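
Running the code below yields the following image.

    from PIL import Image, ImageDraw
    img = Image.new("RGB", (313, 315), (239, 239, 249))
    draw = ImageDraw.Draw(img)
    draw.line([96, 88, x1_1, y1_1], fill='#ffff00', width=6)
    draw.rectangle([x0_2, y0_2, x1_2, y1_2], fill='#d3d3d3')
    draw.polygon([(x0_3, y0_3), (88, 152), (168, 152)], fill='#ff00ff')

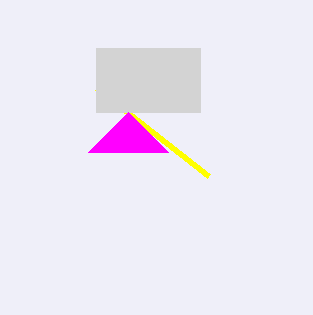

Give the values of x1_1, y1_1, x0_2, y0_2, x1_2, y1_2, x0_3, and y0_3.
x1_1 = 208, y1_1 = 176, x0_2 = 96, y0_2 = 48, x1_2 = 200, y1_2 = 112, x0_3 = 128, y0_3 = 112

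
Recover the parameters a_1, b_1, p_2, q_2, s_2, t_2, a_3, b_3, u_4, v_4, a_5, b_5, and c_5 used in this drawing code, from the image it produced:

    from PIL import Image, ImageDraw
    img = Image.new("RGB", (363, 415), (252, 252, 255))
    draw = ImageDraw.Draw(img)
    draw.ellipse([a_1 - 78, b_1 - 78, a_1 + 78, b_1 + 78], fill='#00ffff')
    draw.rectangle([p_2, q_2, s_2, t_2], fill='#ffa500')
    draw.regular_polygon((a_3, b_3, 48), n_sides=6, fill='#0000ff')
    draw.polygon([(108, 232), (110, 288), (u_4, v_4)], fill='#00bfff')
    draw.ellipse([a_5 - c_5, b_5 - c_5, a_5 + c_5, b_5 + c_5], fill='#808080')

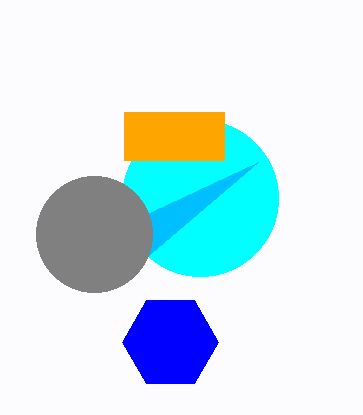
a_1 = 200, b_1 = 198, p_2 = 124, q_2 = 112, s_2 = 224, t_2 = 160, a_3 = 170, b_3 = 342, u_4 = 258, v_4 = 162, a_5 = 94, b_5 = 234, c_5 = 58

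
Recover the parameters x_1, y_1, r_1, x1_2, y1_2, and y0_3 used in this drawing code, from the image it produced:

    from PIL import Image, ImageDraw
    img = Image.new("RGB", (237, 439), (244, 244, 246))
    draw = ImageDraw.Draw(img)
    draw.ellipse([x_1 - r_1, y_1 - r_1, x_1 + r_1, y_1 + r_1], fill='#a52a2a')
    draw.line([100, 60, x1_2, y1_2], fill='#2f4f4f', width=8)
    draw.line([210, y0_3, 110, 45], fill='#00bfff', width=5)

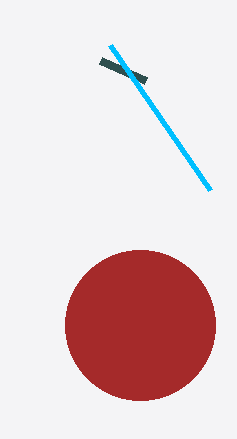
x_1 = 140; y_1 = 325; r_1 = 75; x1_2 = 145; y1_2 = 80; y0_3 = 190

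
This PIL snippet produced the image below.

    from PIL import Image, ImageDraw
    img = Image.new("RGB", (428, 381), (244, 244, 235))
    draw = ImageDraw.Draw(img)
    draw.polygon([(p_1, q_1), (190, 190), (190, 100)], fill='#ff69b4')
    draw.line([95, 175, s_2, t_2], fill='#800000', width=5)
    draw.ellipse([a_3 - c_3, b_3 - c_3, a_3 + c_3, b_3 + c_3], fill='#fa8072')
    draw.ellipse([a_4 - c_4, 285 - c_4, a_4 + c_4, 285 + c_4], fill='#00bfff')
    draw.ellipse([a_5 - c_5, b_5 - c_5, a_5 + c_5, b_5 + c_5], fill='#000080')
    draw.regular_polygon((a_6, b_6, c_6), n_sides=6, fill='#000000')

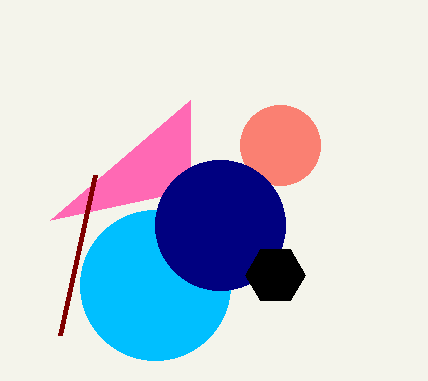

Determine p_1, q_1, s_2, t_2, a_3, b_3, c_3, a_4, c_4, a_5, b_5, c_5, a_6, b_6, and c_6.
p_1 = 50, q_1 = 220, s_2 = 60, t_2 = 335, a_3 = 280, b_3 = 145, c_3 = 40, a_4 = 155, c_4 = 75, a_5 = 220, b_5 = 225, c_5 = 65, a_6 = 275, b_6 = 275, c_6 = 30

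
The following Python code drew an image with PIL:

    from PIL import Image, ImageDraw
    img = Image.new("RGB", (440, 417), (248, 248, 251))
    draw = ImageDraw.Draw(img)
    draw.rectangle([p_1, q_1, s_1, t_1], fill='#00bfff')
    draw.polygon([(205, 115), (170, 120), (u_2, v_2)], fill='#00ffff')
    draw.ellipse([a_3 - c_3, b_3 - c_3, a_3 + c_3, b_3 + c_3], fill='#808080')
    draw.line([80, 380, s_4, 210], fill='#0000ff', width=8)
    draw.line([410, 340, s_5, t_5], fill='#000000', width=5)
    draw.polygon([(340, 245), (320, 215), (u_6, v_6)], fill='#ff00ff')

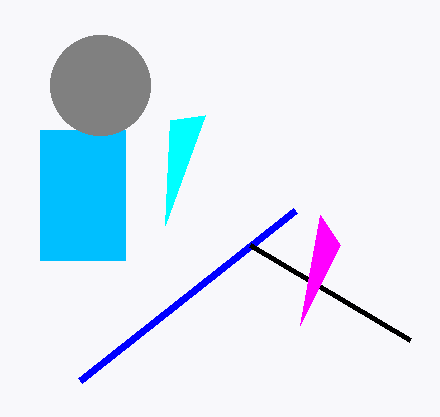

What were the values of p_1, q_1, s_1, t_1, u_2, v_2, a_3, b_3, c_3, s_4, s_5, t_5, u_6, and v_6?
p_1 = 40, q_1 = 130, s_1 = 125, t_1 = 260, u_2 = 165, v_2 = 225, a_3 = 100, b_3 = 85, c_3 = 50, s_4 = 295, s_5 = 250, t_5 = 245, u_6 = 300, v_6 = 325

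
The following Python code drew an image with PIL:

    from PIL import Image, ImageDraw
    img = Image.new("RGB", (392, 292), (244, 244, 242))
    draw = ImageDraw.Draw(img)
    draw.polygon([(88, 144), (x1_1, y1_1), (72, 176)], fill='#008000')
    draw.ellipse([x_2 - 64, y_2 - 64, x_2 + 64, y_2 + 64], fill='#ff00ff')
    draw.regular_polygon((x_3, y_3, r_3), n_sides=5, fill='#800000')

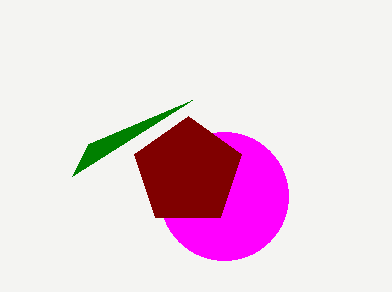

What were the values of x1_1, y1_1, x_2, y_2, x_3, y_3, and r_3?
x1_1 = 192
y1_1 = 100
x_2 = 224
y_2 = 196
x_3 = 188
y_3 = 172
r_3 = 56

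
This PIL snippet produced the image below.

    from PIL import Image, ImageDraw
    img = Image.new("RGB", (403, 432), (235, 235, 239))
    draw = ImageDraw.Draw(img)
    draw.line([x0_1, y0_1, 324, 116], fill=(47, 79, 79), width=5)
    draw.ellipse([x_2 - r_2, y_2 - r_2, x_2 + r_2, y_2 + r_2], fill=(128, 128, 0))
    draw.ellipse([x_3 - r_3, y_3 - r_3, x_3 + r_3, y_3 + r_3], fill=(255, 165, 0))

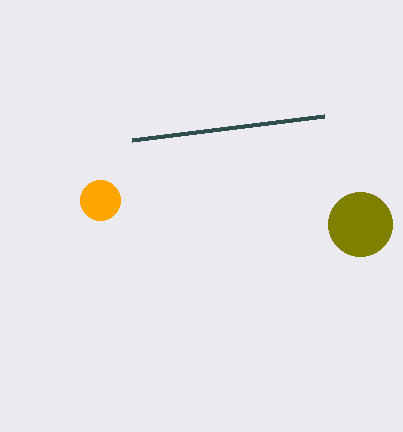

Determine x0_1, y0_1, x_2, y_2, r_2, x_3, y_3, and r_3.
x0_1 = 132; y0_1 = 140; x_2 = 360; y_2 = 224; r_2 = 32; x_3 = 100; y_3 = 200; r_3 = 20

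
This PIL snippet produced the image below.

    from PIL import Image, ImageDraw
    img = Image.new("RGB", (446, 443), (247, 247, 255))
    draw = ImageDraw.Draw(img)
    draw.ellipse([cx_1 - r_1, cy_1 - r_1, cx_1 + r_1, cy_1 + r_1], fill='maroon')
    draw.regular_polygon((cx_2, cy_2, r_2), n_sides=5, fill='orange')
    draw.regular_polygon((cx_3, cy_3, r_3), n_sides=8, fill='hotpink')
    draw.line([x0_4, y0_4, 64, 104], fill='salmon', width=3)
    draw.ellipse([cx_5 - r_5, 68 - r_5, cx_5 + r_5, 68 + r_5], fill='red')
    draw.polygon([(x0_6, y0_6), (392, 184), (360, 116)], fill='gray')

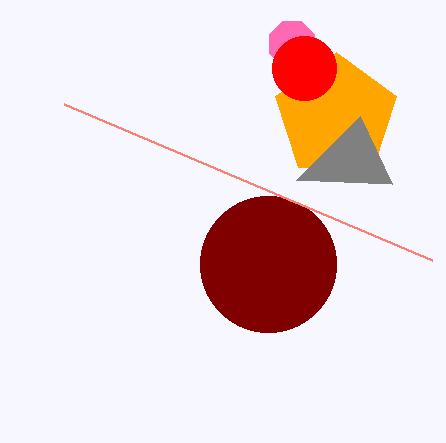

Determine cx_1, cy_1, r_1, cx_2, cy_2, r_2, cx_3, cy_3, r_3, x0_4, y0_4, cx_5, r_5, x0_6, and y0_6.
cx_1 = 268; cy_1 = 264; r_1 = 68; cx_2 = 336; cy_2 = 116; r_2 = 64; cx_3 = 292; cy_3 = 44; r_3 = 24; x0_4 = 432; y0_4 = 260; cx_5 = 304; r_5 = 32; x0_6 = 296; y0_6 = 180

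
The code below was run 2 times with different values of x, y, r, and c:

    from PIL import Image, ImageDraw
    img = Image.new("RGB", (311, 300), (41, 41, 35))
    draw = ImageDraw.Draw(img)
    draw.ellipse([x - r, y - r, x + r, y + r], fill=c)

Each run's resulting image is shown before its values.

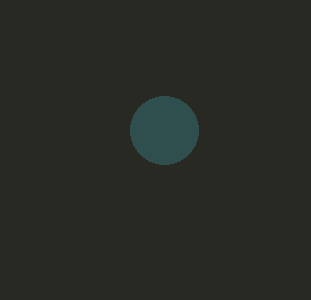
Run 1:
x = 164, y = 130, r = 34, c = 'darkslategray'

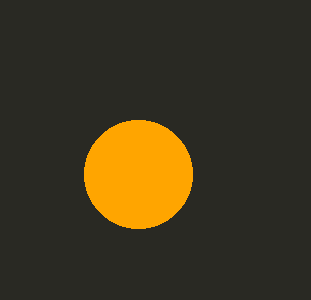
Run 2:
x = 138; y = 174; r = 54; c = 'orange'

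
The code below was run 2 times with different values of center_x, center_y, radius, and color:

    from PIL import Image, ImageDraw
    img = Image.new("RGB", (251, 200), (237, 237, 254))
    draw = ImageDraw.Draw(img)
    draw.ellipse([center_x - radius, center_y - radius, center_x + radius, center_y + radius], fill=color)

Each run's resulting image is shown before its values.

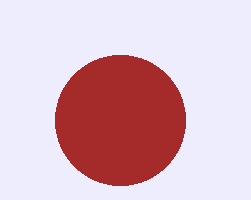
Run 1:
center_x = 120, center_y = 120, radius = 65, color = 'brown'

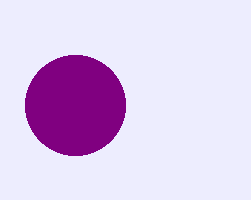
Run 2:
center_x = 75, center_y = 105, radius = 50, color = 'purple'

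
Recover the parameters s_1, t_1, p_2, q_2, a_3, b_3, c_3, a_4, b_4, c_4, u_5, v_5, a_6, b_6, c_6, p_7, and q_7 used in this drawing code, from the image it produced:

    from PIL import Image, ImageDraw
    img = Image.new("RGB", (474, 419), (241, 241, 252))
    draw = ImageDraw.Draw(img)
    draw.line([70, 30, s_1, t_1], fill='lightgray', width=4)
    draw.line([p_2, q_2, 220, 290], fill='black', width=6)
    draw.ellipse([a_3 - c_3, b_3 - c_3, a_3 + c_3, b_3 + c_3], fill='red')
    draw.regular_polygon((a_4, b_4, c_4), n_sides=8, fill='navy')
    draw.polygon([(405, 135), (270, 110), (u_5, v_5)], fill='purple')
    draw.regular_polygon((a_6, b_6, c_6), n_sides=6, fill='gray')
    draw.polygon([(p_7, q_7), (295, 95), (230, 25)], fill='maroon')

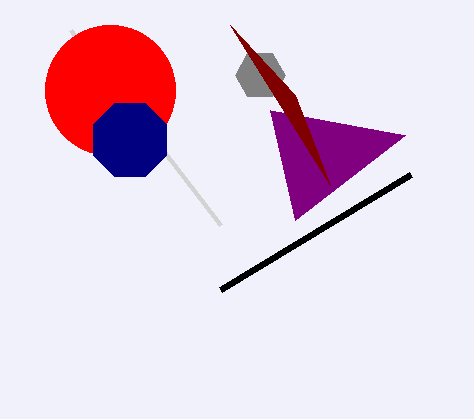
s_1 = 220, t_1 = 225, p_2 = 410, q_2 = 175, a_3 = 110, b_3 = 90, c_3 = 65, a_4 = 130, b_4 = 140, c_4 = 40, u_5 = 295, v_5 = 220, a_6 = 260, b_6 = 75, c_6 = 25, p_7 = 330, q_7 = 185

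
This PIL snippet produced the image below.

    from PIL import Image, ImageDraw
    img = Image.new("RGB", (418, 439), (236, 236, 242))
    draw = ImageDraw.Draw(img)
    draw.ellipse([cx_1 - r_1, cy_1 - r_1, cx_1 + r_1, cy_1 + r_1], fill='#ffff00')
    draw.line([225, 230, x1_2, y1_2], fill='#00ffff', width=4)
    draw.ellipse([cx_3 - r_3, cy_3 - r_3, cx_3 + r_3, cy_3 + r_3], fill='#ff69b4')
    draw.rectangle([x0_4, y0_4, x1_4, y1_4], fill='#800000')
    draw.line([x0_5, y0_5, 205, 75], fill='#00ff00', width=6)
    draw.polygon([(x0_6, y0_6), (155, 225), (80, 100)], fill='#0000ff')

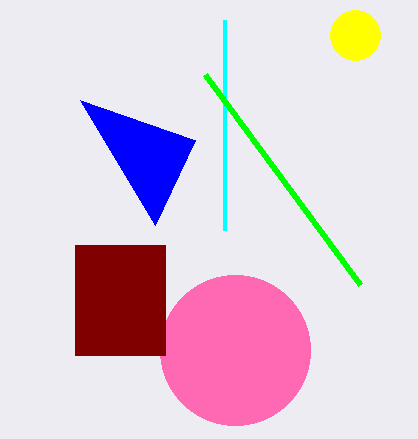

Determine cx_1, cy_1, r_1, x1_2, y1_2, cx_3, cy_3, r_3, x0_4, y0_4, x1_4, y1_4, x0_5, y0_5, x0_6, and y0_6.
cx_1 = 355; cy_1 = 35; r_1 = 25; x1_2 = 225; y1_2 = 20; cx_3 = 235; cy_3 = 350; r_3 = 75; x0_4 = 75; y0_4 = 245; x1_4 = 165; y1_4 = 355; x0_5 = 360; y0_5 = 285; x0_6 = 195; y0_6 = 140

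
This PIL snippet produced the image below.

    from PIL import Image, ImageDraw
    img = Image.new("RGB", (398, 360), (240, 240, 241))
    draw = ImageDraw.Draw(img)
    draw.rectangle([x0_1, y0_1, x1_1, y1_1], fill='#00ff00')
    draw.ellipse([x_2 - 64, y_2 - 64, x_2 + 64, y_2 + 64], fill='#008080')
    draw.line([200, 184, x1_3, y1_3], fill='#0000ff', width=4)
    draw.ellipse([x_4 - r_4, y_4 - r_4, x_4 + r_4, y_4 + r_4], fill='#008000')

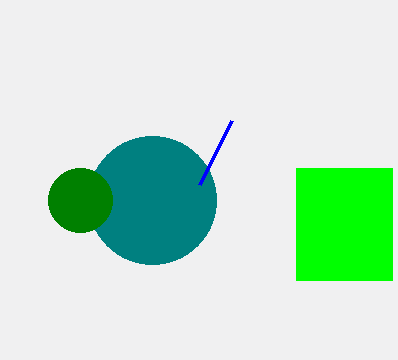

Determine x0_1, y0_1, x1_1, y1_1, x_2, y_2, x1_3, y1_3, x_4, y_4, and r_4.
x0_1 = 296; y0_1 = 168; x1_1 = 392; y1_1 = 280; x_2 = 152; y_2 = 200; x1_3 = 232; y1_3 = 120; x_4 = 80; y_4 = 200; r_4 = 32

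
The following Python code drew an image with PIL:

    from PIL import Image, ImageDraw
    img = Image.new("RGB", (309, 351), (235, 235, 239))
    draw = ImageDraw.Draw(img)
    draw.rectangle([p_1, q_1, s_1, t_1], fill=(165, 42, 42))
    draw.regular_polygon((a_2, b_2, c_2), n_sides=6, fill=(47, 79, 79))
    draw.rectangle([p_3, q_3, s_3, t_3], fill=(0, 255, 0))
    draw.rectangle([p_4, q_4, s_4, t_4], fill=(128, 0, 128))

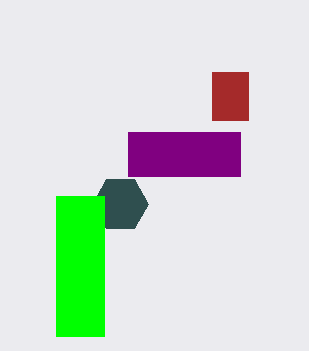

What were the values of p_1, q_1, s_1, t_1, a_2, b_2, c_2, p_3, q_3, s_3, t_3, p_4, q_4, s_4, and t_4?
p_1 = 212
q_1 = 72
s_1 = 248
t_1 = 120
a_2 = 120
b_2 = 204
c_2 = 28
p_3 = 56
q_3 = 196
s_3 = 104
t_3 = 336
p_4 = 128
q_4 = 132
s_4 = 240
t_4 = 176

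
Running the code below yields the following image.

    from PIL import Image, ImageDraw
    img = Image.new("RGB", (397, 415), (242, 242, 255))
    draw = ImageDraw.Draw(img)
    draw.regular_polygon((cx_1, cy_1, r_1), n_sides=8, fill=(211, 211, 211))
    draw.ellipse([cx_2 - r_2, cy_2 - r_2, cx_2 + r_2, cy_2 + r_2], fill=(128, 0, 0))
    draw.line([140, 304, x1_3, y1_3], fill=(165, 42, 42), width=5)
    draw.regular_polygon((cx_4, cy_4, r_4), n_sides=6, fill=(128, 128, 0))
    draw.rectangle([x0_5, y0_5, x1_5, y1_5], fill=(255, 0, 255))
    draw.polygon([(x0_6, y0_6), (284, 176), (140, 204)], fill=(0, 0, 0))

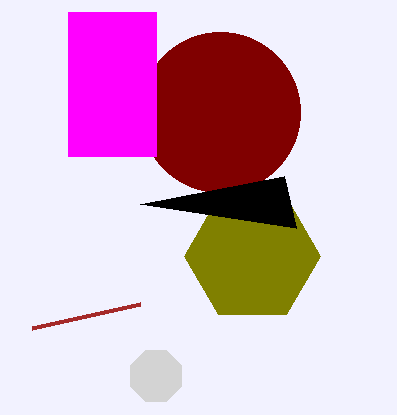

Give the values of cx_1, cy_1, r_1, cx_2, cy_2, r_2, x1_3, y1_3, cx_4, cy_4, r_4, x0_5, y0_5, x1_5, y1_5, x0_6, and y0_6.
cx_1 = 156, cy_1 = 376, r_1 = 28, cx_2 = 220, cy_2 = 112, r_2 = 80, x1_3 = 32, y1_3 = 328, cx_4 = 252, cy_4 = 256, r_4 = 68, x0_5 = 68, y0_5 = 12, x1_5 = 156, y1_5 = 156, x0_6 = 296, y0_6 = 228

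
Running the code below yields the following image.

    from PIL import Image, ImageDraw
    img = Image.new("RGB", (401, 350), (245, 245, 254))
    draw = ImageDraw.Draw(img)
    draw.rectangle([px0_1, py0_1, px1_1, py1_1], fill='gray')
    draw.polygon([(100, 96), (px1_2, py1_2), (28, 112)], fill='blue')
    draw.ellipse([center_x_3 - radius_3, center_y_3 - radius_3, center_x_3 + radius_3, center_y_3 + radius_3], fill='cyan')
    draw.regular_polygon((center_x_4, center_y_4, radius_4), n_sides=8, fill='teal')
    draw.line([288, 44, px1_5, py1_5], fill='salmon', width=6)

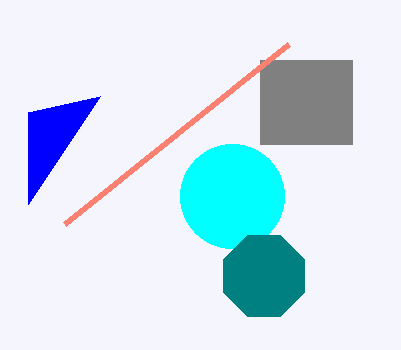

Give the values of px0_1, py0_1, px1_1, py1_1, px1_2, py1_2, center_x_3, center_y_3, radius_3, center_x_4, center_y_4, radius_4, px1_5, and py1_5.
px0_1 = 260; py0_1 = 60; px1_1 = 352; py1_1 = 144; px1_2 = 28; py1_2 = 204; center_x_3 = 232; center_y_3 = 196; radius_3 = 52; center_x_4 = 264; center_y_4 = 276; radius_4 = 44; px1_5 = 64; py1_5 = 224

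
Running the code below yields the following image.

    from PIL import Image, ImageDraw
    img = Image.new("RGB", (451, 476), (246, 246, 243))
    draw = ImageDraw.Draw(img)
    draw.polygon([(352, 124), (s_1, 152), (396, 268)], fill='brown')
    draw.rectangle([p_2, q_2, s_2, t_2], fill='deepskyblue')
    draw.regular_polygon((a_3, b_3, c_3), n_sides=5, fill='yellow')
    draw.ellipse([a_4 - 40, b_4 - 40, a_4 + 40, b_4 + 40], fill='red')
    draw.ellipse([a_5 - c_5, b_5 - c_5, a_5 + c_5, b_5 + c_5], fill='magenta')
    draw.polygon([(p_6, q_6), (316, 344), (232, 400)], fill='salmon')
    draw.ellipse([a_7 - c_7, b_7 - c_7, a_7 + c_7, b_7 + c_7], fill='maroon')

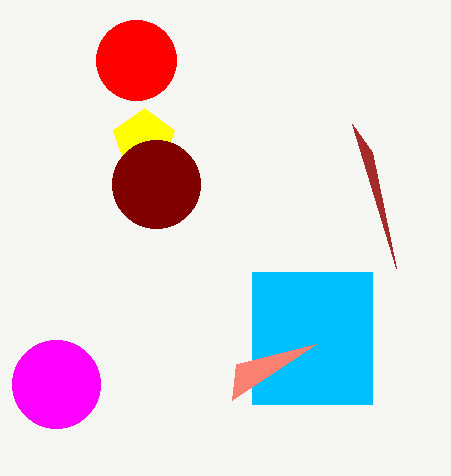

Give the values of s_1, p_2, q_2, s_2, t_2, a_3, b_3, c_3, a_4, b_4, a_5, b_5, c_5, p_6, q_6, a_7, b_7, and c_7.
s_1 = 372, p_2 = 252, q_2 = 272, s_2 = 372, t_2 = 404, a_3 = 144, b_3 = 140, c_3 = 32, a_4 = 136, b_4 = 60, a_5 = 56, b_5 = 384, c_5 = 44, p_6 = 236, q_6 = 364, a_7 = 156, b_7 = 184, c_7 = 44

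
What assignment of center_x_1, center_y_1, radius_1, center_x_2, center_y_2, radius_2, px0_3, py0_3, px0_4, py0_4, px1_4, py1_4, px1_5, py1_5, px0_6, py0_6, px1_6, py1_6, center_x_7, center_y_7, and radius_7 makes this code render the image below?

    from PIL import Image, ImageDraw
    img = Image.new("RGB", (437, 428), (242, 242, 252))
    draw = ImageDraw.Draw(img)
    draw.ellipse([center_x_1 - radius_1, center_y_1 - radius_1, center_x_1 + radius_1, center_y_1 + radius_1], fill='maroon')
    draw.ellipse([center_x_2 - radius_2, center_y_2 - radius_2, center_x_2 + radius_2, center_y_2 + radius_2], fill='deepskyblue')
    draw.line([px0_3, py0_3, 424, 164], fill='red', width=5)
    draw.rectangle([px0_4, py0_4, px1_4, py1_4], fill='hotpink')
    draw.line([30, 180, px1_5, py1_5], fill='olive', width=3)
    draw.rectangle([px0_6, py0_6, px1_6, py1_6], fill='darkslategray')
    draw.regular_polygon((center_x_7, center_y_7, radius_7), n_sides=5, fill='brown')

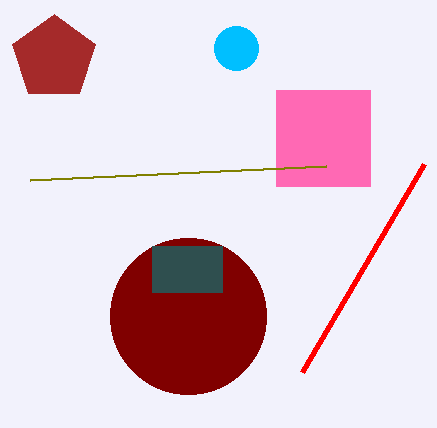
center_x_1 = 188, center_y_1 = 316, radius_1 = 78, center_x_2 = 236, center_y_2 = 48, radius_2 = 22, px0_3 = 302, py0_3 = 372, px0_4 = 276, py0_4 = 90, px1_4 = 370, py1_4 = 186, px1_5 = 326, py1_5 = 166, px0_6 = 152, py0_6 = 246, px1_6 = 222, py1_6 = 292, center_x_7 = 54, center_y_7 = 58, radius_7 = 44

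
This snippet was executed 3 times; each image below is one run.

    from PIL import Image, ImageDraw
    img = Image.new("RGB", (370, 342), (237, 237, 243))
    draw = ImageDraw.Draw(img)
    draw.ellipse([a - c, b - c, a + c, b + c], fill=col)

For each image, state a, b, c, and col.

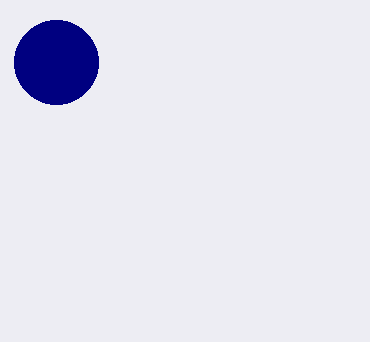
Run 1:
a = 56
b = 62
c = 42
col = 'navy'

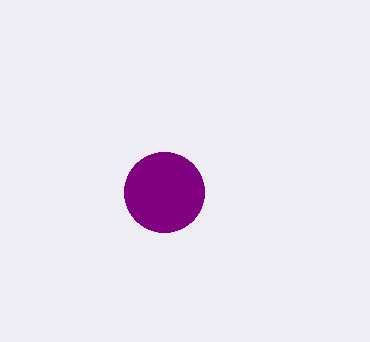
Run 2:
a = 164
b = 192
c = 40
col = 'purple'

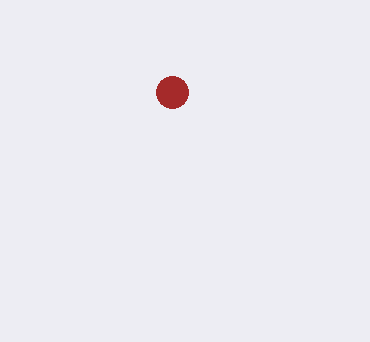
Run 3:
a = 172, b = 92, c = 16, col = 'brown'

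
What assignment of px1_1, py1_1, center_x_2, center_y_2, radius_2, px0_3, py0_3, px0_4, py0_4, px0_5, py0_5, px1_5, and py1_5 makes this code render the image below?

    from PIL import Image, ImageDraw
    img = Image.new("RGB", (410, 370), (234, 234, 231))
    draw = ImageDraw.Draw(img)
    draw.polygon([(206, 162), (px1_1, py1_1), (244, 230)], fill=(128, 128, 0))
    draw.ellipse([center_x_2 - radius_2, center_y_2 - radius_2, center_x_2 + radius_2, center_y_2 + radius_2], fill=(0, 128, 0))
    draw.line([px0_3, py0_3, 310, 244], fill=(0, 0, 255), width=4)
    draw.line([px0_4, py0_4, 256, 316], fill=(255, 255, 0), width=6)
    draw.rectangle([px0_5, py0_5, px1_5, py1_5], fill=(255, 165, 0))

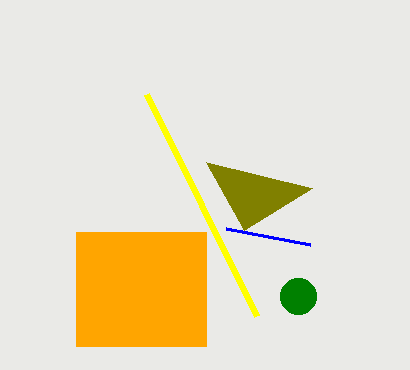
px1_1 = 312, py1_1 = 188, center_x_2 = 298, center_y_2 = 296, radius_2 = 18, px0_3 = 226, py0_3 = 228, px0_4 = 146, py0_4 = 94, px0_5 = 76, py0_5 = 232, px1_5 = 206, py1_5 = 346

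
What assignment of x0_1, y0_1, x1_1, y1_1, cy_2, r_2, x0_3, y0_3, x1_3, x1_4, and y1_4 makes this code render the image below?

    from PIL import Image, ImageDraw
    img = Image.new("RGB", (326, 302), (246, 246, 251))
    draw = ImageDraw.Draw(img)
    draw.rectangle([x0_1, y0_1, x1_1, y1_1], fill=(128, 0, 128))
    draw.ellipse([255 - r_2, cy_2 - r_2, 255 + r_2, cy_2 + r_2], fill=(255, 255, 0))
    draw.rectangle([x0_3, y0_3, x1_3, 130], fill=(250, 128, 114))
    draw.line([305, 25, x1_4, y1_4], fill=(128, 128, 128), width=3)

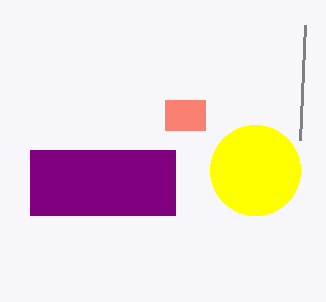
x0_1 = 30, y0_1 = 150, x1_1 = 175, y1_1 = 215, cy_2 = 170, r_2 = 45, x0_3 = 165, y0_3 = 100, x1_3 = 205, x1_4 = 300, y1_4 = 140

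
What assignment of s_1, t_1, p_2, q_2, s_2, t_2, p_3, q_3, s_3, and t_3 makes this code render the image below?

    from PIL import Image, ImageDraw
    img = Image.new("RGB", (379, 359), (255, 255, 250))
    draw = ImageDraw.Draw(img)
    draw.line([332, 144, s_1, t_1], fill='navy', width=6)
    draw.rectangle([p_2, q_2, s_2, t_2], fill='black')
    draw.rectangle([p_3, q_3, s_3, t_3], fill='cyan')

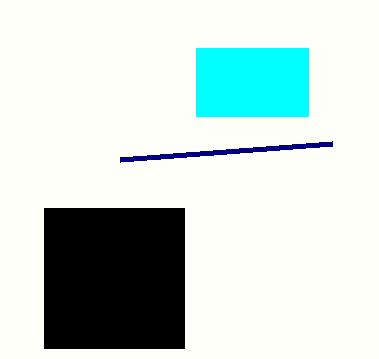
s_1 = 120; t_1 = 160; p_2 = 44; q_2 = 208; s_2 = 184; t_2 = 348; p_3 = 196; q_3 = 48; s_3 = 308; t_3 = 116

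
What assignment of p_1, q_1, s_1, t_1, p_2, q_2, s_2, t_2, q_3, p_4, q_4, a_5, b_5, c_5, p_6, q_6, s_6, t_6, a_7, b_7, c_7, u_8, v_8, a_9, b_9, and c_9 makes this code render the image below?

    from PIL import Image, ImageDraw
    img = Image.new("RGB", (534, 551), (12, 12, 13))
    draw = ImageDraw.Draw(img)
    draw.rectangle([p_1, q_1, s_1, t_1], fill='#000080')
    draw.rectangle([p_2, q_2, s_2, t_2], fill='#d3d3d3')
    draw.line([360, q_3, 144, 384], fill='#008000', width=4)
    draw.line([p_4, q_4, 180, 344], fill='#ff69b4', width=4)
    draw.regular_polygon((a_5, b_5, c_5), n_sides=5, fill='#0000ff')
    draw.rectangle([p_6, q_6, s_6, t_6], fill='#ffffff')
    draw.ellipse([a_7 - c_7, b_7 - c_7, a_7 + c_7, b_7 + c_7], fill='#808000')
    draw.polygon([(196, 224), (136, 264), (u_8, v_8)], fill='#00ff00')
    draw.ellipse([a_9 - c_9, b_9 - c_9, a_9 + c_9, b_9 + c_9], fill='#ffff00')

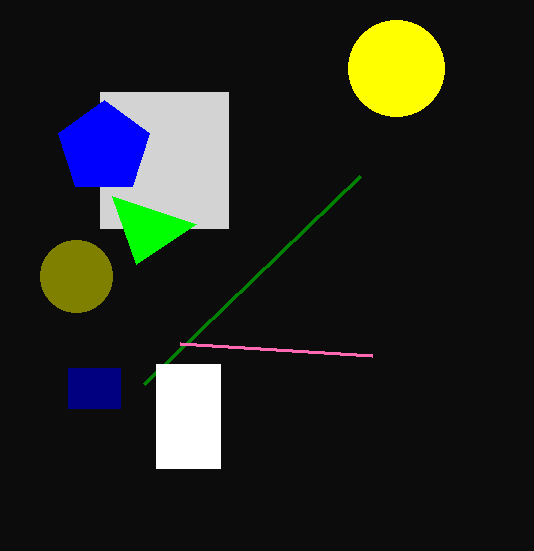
p_1 = 68, q_1 = 368, s_1 = 120, t_1 = 408, p_2 = 100, q_2 = 92, s_2 = 228, t_2 = 228, q_3 = 176, p_4 = 372, q_4 = 356, a_5 = 104, b_5 = 148, c_5 = 48, p_6 = 156, q_6 = 364, s_6 = 220, t_6 = 468, a_7 = 76, b_7 = 276, c_7 = 36, u_8 = 112, v_8 = 196, a_9 = 396, b_9 = 68, c_9 = 48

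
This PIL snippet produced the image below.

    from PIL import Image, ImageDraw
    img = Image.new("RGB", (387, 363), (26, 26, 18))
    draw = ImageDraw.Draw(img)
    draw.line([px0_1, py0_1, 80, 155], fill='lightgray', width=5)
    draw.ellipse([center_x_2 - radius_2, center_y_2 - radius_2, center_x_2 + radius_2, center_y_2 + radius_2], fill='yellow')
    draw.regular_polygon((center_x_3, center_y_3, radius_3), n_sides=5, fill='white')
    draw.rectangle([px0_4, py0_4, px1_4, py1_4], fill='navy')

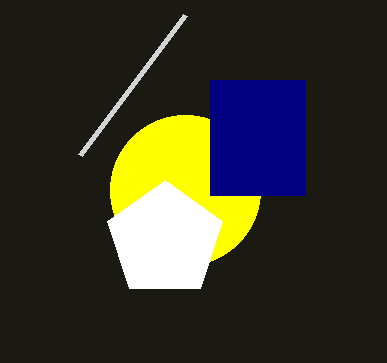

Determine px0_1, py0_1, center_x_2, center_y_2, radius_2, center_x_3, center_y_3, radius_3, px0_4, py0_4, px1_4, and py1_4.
px0_1 = 185; py0_1 = 15; center_x_2 = 185; center_y_2 = 190; radius_2 = 75; center_x_3 = 165; center_y_3 = 240; radius_3 = 60; px0_4 = 210; py0_4 = 80; px1_4 = 305; py1_4 = 195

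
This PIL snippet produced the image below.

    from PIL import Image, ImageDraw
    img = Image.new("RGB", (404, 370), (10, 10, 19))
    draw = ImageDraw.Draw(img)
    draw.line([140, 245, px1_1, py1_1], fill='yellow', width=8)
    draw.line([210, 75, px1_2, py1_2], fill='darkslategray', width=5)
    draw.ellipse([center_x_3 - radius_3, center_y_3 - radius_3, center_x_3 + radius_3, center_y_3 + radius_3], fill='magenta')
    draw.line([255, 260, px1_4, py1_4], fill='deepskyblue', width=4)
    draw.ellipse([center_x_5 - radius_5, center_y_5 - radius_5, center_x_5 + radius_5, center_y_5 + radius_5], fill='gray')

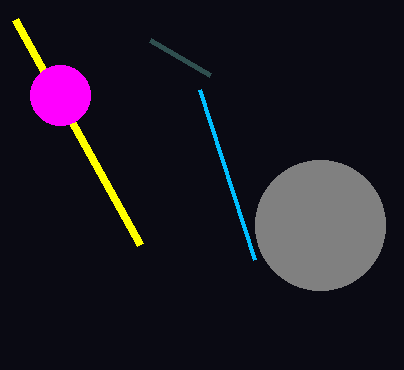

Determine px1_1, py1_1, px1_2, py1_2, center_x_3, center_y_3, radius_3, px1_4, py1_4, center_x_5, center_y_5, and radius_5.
px1_1 = 15, py1_1 = 20, px1_2 = 150, py1_2 = 40, center_x_3 = 60, center_y_3 = 95, radius_3 = 30, px1_4 = 200, py1_4 = 90, center_x_5 = 320, center_y_5 = 225, radius_5 = 65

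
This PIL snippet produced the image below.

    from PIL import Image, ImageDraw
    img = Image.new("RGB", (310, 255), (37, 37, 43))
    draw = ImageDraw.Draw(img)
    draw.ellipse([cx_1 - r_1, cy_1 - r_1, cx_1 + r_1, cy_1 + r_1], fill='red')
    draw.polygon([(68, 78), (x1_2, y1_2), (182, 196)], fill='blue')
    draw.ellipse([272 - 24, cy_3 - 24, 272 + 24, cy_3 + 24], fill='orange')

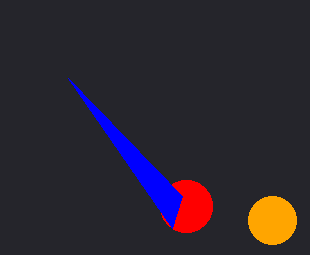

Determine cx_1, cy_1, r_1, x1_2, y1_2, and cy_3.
cx_1 = 186, cy_1 = 206, r_1 = 26, x1_2 = 172, y1_2 = 228, cy_3 = 220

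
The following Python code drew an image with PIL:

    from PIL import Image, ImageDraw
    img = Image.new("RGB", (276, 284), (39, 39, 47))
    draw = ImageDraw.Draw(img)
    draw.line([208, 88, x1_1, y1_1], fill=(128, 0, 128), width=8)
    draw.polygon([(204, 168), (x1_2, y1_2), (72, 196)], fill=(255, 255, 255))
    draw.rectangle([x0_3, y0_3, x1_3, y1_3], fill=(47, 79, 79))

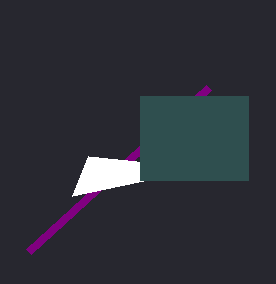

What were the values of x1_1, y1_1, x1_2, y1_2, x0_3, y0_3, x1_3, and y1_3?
x1_1 = 28; y1_1 = 252; x1_2 = 88; y1_2 = 156; x0_3 = 140; y0_3 = 96; x1_3 = 248; y1_3 = 180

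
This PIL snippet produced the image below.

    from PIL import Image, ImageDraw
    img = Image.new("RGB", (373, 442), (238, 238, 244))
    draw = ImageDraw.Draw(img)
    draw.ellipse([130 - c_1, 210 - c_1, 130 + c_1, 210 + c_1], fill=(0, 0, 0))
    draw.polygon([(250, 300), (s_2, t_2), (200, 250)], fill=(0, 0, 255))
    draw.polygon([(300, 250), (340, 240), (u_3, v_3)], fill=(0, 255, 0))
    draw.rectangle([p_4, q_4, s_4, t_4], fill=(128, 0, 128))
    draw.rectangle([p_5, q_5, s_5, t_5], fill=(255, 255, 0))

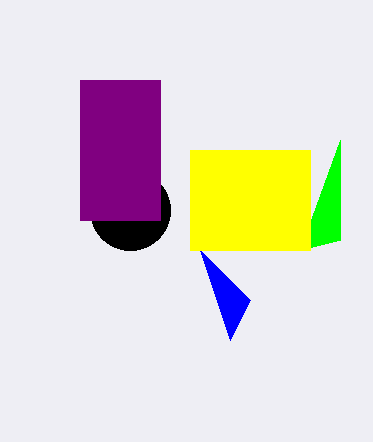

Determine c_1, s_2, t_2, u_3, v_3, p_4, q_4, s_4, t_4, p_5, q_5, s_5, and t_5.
c_1 = 40; s_2 = 230; t_2 = 340; u_3 = 340; v_3 = 140; p_4 = 80; q_4 = 80; s_4 = 160; t_4 = 220; p_5 = 190; q_5 = 150; s_5 = 310; t_5 = 250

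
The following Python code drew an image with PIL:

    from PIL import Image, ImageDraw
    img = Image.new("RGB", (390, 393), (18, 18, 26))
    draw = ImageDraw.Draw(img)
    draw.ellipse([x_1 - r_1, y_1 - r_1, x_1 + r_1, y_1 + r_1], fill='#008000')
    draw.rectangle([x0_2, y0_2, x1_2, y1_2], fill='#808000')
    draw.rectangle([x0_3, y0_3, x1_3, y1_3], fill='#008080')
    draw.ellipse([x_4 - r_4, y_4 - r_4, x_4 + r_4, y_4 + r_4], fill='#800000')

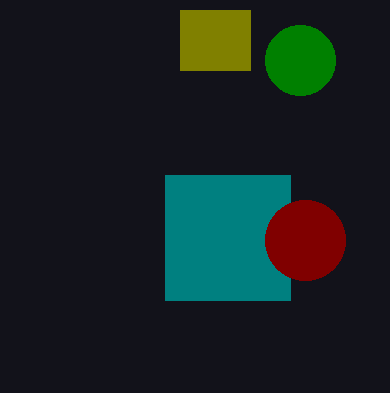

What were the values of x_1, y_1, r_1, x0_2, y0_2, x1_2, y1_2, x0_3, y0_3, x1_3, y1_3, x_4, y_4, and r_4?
x_1 = 300, y_1 = 60, r_1 = 35, x0_2 = 180, y0_2 = 10, x1_2 = 250, y1_2 = 70, x0_3 = 165, y0_3 = 175, x1_3 = 290, y1_3 = 300, x_4 = 305, y_4 = 240, r_4 = 40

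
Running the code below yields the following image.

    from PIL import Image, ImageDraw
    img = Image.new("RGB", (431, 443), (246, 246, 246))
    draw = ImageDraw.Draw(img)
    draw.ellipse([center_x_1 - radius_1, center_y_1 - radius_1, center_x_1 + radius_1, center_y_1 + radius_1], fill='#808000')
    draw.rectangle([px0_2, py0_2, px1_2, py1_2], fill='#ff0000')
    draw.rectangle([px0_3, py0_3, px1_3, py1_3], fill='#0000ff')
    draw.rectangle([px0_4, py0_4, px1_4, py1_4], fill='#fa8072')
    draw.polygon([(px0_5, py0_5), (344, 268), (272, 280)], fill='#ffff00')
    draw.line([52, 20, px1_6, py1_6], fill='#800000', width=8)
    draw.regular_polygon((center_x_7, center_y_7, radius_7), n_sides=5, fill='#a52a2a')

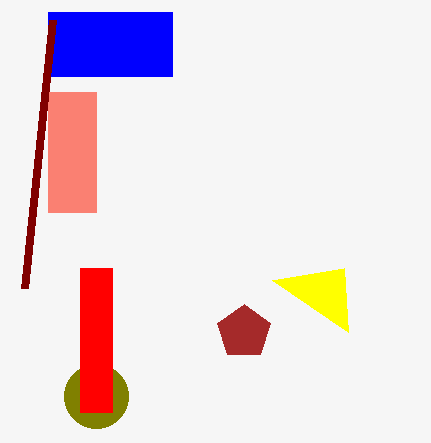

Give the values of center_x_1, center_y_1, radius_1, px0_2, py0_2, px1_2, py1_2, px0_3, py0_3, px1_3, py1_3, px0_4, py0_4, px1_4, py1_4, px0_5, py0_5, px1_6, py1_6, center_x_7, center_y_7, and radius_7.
center_x_1 = 96; center_y_1 = 396; radius_1 = 32; px0_2 = 80; py0_2 = 268; px1_2 = 112; py1_2 = 412; px0_3 = 48; py0_3 = 12; px1_3 = 172; py1_3 = 76; px0_4 = 48; py0_4 = 92; px1_4 = 96; py1_4 = 212; px0_5 = 348; py0_5 = 332; px1_6 = 24; py1_6 = 288; center_x_7 = 244; center_y_7 = 332; radius_7 = 28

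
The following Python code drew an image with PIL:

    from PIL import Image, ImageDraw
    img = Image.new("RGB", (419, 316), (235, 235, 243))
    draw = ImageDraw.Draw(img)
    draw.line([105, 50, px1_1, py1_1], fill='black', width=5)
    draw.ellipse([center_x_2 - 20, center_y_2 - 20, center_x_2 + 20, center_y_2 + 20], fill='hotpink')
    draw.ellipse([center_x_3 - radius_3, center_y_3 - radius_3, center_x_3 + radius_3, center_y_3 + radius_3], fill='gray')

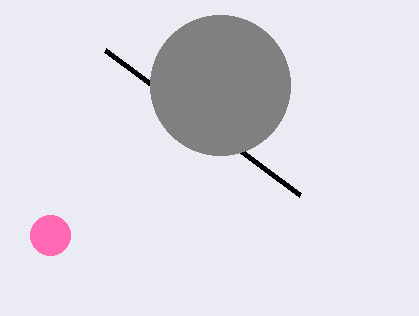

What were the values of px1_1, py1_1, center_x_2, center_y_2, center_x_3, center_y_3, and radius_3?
px1_1 = 300, py1_1 = 195, center_x_2 = 50, center_y_2 = 235, center_x_3 = 220, center_y_3 = 85, radius_3 = 70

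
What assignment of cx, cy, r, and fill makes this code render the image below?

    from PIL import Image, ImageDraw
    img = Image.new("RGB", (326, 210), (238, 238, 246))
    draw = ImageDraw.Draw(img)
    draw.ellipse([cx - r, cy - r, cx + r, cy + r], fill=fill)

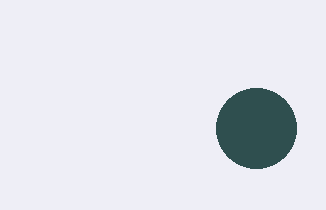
cx = 256; cy = 128; r = 40; fill = 'darkslategray'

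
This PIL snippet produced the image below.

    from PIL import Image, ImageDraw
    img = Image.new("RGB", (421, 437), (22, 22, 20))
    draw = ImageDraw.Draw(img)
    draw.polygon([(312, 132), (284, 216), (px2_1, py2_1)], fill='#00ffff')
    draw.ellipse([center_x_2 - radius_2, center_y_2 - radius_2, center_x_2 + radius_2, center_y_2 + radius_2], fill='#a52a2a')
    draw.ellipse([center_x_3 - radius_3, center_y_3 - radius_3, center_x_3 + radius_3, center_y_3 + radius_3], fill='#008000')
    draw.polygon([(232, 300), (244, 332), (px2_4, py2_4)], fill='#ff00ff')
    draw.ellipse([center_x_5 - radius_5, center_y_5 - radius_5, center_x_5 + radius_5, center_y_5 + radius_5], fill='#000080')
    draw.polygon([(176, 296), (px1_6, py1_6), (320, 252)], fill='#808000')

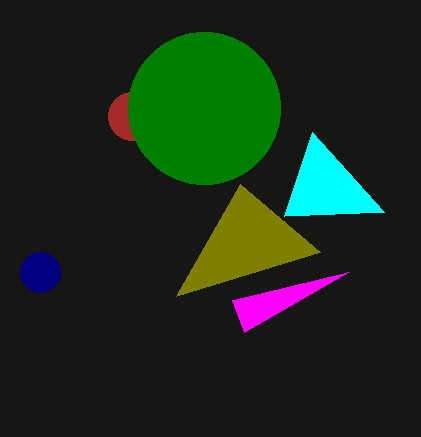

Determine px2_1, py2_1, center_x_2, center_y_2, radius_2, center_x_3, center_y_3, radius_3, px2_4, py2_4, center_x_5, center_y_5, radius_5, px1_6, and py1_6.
px2_1 = 384; py2_1 = 212; center_x_2 = 132; center_y_2 = 116; radius_2 = 24; center_x_3 = 204; center_y_3 = 108; radius_3 = 76; px2_4 = 348; py2_4 = 272; center_x_5 = 40; center_y_5 = 272; radius_5 = 20; px1_6 = 240; py1_6 = 184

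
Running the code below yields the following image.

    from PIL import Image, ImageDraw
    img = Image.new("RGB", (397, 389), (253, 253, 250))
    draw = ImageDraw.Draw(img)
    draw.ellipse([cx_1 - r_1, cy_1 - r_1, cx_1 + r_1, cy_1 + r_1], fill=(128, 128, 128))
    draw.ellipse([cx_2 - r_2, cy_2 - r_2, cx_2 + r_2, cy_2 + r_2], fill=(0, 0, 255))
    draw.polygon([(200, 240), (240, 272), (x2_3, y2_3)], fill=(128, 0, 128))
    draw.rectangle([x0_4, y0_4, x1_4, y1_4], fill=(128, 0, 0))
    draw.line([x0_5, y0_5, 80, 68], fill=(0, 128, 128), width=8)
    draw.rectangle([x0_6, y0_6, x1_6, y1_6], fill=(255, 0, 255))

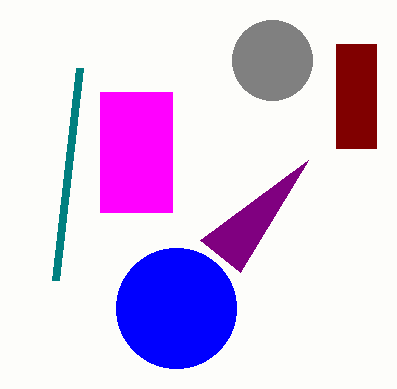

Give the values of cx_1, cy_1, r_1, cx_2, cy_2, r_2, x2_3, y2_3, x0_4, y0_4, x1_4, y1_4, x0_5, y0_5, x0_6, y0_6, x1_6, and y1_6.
cx_1 = 272; cy_1 = 60; r_1 = 40; cx_2 = 176; cy_2 = 308; r_2 = 60; x2_3 = 308; y2_3 = 160; x0_4 = 336; y0_4 = 44; x1_4 = 376; y1_4 = 148; x0_5 = 56; y0_5 = 280; x0_6 = 100; y0_6 = 92; x1_6 = 172; y1_6 = 212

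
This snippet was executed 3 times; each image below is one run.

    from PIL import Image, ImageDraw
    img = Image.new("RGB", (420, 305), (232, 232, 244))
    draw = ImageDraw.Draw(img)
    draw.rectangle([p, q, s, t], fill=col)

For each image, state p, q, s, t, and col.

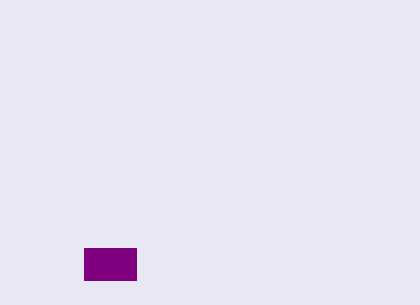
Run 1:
p = 84; q = 248; s = 136; t = 280; col = 'purple'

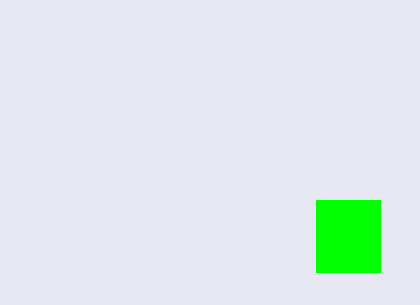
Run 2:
p = 316
q = 200
s = 380
t = 272
col = 'lime'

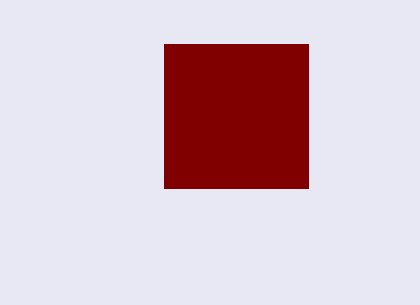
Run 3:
p = 164
q = 44
s = 308
t = 188
col = 'maroon'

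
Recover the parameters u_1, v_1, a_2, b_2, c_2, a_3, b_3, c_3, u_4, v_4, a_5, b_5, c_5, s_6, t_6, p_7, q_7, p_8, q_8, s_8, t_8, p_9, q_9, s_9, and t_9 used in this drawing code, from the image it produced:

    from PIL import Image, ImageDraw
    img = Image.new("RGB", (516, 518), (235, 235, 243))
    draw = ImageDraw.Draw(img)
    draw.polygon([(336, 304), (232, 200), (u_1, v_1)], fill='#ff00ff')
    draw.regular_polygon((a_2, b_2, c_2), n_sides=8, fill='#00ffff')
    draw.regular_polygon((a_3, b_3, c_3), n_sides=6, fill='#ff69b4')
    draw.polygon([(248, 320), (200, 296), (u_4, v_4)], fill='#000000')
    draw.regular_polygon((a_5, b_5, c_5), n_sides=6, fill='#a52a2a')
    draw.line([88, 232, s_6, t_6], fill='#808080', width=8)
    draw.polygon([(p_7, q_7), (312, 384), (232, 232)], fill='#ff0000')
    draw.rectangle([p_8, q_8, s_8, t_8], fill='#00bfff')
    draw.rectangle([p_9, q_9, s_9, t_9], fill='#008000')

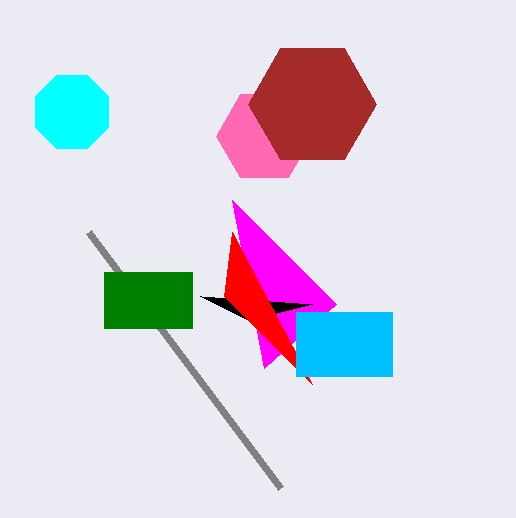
u_1 = 264, v_1 = 368, a_2 = 72, b_2 = 112, c_2 = 40, a_3 = 264, b_3 = 136, c_3 = 48, u_4 = 312, v_4 = 304, a_5 = 312, b_5 = 104, c_5 = 64, s_6 = 280, t_6 = 488, p_7 = 224, q_7 = 296, p_8 = 296, q_8 = 312, s_8 = 392, t_8 = 376, p_9 = 104, q_9 = 272, s_9 = 192, t_9 = 328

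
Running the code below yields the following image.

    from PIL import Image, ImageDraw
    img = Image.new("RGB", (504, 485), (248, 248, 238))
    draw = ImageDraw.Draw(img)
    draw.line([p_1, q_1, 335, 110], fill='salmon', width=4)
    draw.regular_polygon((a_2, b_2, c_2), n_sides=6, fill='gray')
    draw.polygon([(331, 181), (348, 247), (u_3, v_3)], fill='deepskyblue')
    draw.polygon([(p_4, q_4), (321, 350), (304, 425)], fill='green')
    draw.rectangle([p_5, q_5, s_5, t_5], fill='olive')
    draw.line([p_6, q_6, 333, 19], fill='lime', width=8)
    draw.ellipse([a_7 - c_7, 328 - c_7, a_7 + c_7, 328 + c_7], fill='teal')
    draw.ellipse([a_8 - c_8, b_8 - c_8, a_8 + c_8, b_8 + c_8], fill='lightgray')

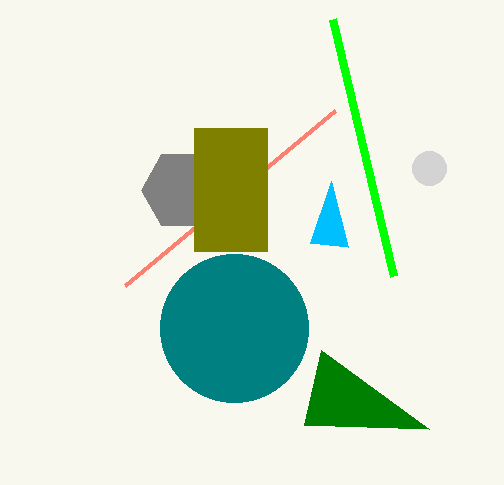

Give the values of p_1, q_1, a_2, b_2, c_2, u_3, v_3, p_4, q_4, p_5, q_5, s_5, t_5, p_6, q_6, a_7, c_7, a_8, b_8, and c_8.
p_1 = 125; q_1 = 285; a_2 = 182; b_2 = 190; c_2 = 41; u_3 = 310; v_3 = 243; p_4 = 429; q_4 = 429; p_5 = 194; q_5 = 128; s_5 = 267; t_5 = 251; p_6 = 394; q_6 = 276; a_7 = 234; c_7 = 74; a_8 = 429; b_8 = 168; c_8 = 17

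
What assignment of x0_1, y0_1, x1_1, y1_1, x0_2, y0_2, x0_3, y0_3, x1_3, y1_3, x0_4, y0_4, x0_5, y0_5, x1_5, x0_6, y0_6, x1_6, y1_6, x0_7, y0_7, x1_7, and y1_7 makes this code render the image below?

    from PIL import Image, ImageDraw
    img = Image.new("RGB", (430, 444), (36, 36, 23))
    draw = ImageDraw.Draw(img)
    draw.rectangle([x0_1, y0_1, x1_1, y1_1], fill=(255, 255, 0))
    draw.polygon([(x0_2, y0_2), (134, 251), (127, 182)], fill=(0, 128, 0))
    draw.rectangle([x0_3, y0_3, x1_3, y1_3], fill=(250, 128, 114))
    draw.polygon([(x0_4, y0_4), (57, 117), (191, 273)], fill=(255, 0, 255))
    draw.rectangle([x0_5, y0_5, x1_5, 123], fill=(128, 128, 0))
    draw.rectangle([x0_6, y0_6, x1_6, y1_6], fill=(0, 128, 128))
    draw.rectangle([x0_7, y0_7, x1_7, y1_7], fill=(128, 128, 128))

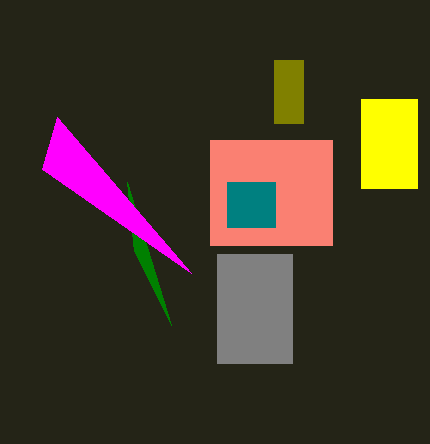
x0_1 = 361
y0_1 = 99
x1_1 = 417
y1_1 = 188
x0_2 = 171
y0_2 = 325
x0_3 = 210
y0_3 = 140
x1_3 = 332
y1_3 = 245
x0_4 = 42
y0_4 = 169
x0_5 = 274
y0_5 = 60
x1_5 = 303
x0_6 = 227
y0_6 = 182
x1_6 = 275
y1_6 = 227
x0_7 = 217
y0_7 = 254
x1_7 = 292
y1_7 = 363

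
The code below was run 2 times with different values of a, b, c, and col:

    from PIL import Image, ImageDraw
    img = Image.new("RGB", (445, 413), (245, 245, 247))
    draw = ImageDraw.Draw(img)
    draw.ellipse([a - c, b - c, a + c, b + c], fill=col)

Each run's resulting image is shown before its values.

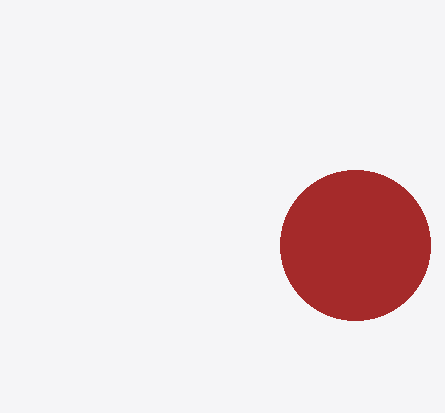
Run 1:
a = 355, b = 245, c = 75, col = 'brown'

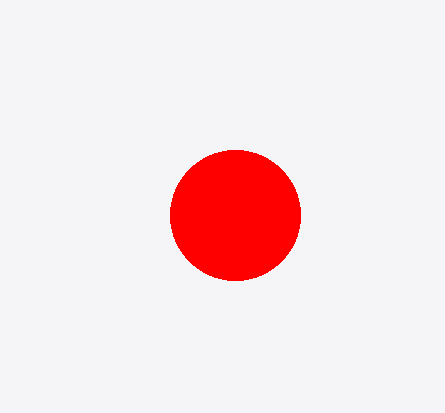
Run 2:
a = 235; b = 215; c = 65; col = 'red'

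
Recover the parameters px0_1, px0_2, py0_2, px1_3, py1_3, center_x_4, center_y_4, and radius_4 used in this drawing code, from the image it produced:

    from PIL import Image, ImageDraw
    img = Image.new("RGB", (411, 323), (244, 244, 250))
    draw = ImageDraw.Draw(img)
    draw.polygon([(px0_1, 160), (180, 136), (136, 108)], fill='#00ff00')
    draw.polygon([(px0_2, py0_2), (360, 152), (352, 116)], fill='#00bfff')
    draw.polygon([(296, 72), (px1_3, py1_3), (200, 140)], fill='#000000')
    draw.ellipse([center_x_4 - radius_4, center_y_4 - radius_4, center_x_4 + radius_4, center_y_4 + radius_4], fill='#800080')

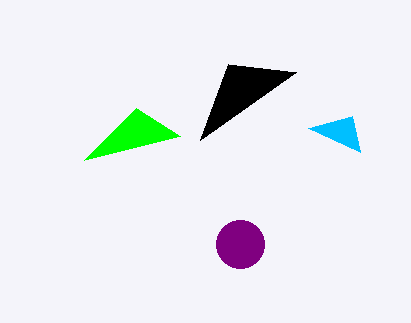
px0_1 = 84, px0_2 = 308, py0_2 = 128, px1_3 = 228, py1_3 = 64, center_x_4 = 240, center_y_4 = 244, radius_4 = 24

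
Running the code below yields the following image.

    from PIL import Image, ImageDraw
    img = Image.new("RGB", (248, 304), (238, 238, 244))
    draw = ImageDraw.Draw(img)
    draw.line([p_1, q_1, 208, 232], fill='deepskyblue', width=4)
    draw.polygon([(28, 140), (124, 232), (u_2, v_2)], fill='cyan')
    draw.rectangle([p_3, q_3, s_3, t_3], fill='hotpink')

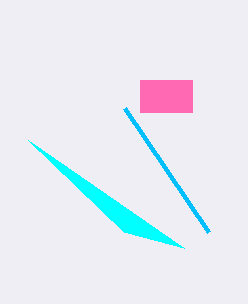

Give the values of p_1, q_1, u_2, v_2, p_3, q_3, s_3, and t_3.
p_1 = 124; q_1 = 108; u_2 = 184; v_2 = 248; p_3 = 140; q_3 = 80; s_3 = 192; t_3 = 112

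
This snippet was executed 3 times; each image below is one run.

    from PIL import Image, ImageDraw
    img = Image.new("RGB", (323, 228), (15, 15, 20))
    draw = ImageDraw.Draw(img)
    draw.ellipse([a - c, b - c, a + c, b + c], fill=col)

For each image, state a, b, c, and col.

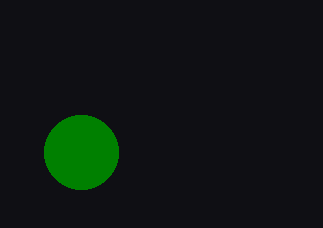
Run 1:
a = 81
b = 152
c = 37
col = 'green'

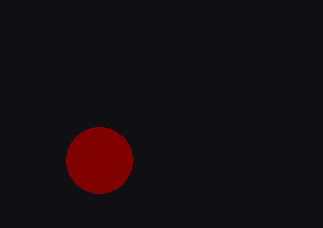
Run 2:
a = 99
b = 160
c = 33
col = 'maroon'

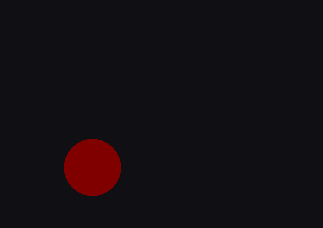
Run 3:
a = 92, b = 167, c = 28, col = 'maroon'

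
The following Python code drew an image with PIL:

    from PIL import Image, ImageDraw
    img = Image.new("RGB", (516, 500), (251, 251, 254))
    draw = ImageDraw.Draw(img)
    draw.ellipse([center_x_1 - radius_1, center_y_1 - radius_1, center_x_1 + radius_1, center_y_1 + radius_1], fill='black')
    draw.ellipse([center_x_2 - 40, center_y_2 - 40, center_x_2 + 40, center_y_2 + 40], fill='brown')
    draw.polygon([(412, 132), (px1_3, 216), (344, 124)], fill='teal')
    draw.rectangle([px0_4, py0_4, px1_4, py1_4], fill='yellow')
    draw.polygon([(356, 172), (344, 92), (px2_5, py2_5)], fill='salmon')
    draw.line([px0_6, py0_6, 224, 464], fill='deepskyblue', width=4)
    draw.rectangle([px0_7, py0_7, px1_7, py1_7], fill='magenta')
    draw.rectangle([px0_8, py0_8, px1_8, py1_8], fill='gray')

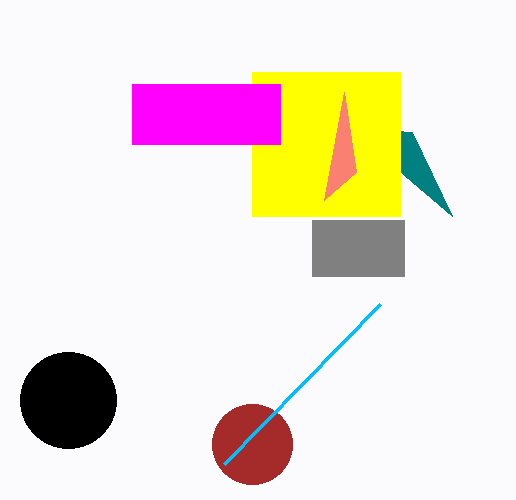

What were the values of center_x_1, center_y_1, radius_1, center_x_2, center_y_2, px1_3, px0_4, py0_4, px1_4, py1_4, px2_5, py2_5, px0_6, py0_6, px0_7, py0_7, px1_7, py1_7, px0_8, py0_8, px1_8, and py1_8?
center_x_1 = 68, center_y_1 = 400, radius_1 = 48, center_x_2 = 252, center_y_2 = 444, px1_3 = 452, px0_4 = 252, py0_4 = 72, px1_4 = 400, py1_4 = 216, px2_5 = 324, py2_5 = 200, px0_6 = 380, py0_6 = 304, px0_7 = 132, py0_7 = 84, px1_7 = 280, py1_7 = 144, px0_8 = 312, py0_8 = 220, px1_8 = 404, py1_8 = 276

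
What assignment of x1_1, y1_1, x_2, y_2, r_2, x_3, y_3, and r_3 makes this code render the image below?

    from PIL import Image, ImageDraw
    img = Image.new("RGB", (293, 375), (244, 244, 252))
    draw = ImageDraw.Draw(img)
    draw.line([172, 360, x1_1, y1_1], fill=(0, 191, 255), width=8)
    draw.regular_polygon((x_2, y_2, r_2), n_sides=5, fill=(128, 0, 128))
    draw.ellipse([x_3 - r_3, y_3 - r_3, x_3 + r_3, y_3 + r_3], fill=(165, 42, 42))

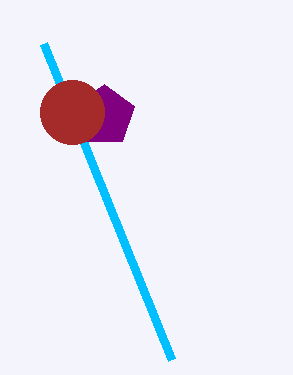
x1_1 = 44
y1_1 = 44
x_2 = 104
y_2 = 116
r_2 = 32
x_3 = 72
y_3 = 112
r_3 = 32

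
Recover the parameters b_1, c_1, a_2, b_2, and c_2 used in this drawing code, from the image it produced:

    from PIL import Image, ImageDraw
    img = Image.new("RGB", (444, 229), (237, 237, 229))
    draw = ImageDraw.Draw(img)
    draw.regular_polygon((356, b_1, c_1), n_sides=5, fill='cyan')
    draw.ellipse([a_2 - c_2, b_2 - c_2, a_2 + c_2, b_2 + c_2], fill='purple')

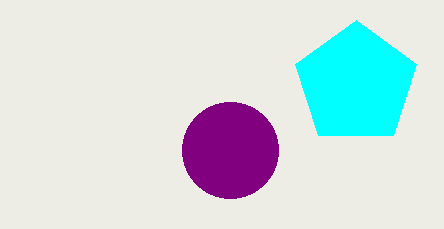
b_1 = 84, c_1 = 64, a_2 = 230, b_2 = 150, c_2 = 48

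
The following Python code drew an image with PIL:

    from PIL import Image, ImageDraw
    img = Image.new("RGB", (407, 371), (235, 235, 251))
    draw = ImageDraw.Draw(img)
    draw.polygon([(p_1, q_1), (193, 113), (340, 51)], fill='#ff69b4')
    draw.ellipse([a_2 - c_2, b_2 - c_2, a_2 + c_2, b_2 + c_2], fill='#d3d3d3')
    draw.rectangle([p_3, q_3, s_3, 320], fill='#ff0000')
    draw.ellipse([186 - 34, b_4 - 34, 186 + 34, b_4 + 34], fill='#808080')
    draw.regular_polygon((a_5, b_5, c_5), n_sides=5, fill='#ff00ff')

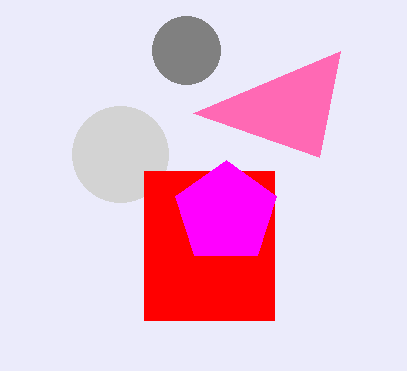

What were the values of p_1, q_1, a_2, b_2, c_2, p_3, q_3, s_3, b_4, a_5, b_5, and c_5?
p_1 = 319
q_1 = 157
a_2 = 120
b_2 = 154
c_2 = 48
p_3 = 144
q_3 = 171
s_3 = 274
b_4 = 50
a_5 = 226
b_5 = 213
c_5 = 53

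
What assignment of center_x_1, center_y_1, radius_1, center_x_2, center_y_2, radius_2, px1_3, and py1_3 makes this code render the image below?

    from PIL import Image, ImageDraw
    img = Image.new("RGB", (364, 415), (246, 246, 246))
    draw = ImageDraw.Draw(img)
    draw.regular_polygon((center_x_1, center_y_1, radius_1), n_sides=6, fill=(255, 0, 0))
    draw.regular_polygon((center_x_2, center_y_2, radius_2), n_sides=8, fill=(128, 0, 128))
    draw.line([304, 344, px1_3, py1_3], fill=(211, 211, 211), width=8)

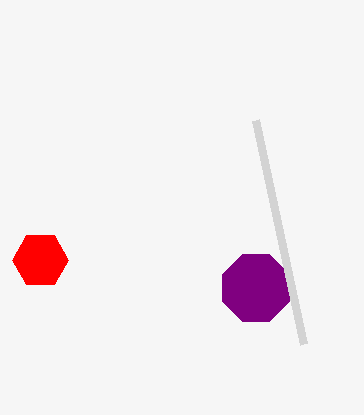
center_x_1 = 40; center_y_1 = 260; radius_1 = 28; center_x_2 = 256; center_y_2 = 288; radius_2 = 36; px1_3 = 256; py1_3 = 120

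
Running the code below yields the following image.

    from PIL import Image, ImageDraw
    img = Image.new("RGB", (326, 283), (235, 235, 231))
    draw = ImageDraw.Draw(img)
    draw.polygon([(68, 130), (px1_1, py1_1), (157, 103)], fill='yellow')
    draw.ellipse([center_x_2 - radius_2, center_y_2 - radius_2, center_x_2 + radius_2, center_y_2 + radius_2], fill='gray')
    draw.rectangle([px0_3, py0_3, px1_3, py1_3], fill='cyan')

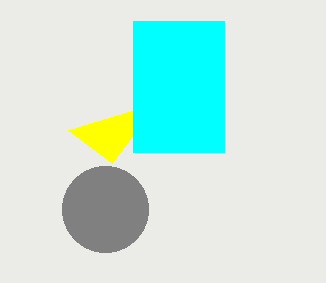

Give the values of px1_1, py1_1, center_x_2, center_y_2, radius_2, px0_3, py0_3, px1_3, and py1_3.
px1_1 = 112
py1_1 = 163
center_x_2 = 105
center_y_2 = 209
radius_2 = 43
px0_3 = 133
py0_3 = 21
px1_3 = 224
py1_3 = 152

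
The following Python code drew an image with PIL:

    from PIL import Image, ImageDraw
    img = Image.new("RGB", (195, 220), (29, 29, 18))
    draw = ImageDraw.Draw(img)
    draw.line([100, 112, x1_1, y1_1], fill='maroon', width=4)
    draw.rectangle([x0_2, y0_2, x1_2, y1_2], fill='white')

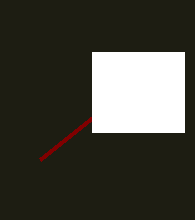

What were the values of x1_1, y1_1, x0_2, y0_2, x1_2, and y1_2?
x1_1 = 40
y1_1 = 160
x0_2 = 92
y0_2 = 52
x1_2 = 184
y1_2 = 132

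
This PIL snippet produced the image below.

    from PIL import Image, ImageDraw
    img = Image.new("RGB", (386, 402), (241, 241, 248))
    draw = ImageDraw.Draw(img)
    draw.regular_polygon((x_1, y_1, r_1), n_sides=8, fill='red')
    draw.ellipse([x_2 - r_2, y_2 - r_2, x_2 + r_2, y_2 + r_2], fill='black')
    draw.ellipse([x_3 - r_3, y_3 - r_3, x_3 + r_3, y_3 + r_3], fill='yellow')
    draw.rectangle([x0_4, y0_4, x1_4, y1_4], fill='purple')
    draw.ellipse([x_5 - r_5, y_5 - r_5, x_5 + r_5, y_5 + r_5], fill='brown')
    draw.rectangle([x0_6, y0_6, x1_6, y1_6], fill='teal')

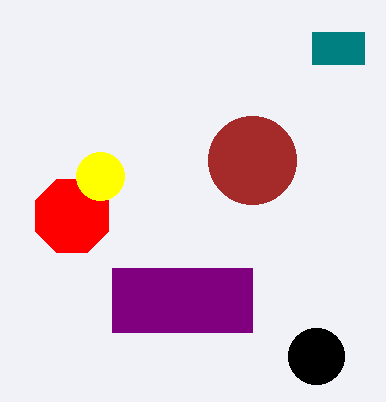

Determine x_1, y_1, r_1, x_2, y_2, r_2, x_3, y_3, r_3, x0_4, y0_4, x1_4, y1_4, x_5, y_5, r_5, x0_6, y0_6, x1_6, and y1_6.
x_1 = 72
y_1 = 216
r_1 = 40
x_2 = 316
y_2 = 356
r_2 = 28
x_3 = 100
y_3 = 176
r_3 = 24
x0_4 = 112
y0_4 = 268
x1_4 = 252
y1_4 = 332
x_5 = 252
y_5 = 160
r_5 = 44
x0_6 = 312
y0_6 = 32
x1_6 = 364
y1_6 = 64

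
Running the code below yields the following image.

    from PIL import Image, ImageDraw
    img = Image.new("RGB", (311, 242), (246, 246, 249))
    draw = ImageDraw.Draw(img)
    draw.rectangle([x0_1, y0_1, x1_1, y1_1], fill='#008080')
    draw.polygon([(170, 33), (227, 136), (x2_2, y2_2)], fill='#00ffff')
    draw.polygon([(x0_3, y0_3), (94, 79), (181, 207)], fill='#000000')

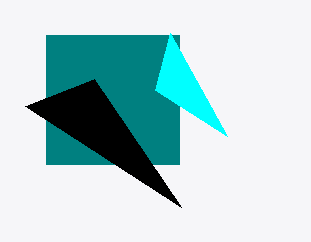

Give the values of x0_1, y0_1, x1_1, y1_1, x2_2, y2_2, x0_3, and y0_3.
x0_1 = 46, y0_1 = 35, x1_1 = 179, y1_1 = 164, x2_2 = 155, y2_2 = 90, x0_3 = 25, y0_3 = 106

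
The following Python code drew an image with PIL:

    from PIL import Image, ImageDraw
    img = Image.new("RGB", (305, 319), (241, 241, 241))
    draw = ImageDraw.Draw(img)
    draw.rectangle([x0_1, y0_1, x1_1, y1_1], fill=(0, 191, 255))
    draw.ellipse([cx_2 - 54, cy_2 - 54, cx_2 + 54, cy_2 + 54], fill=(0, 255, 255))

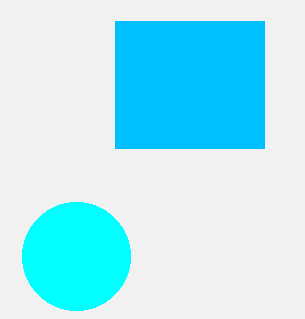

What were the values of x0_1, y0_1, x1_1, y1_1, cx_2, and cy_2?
x0_1 = 115
y0_1 = 21
x1_1 = 264
y1_1 = 148
cx_2 = 76
cy_2 = 256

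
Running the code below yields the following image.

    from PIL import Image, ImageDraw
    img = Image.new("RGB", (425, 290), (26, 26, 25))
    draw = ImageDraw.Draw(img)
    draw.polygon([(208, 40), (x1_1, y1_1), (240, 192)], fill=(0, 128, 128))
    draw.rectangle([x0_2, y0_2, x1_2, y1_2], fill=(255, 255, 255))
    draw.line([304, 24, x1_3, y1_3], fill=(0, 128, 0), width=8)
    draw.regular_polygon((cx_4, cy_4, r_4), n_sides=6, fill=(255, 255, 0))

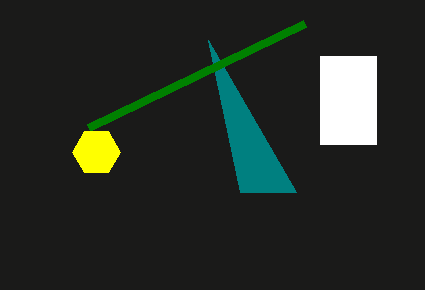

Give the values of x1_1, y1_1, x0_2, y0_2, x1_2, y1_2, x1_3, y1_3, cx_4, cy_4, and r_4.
x1_1 = 296
y1_1 = 192
x0_2 = 320
y0_2 = 56
x1_2 = 376
y1_2 = 144
x1_3 = 88
y1_3 = 128
cx_4 = 96
cy_4 = 152
r_4 = 24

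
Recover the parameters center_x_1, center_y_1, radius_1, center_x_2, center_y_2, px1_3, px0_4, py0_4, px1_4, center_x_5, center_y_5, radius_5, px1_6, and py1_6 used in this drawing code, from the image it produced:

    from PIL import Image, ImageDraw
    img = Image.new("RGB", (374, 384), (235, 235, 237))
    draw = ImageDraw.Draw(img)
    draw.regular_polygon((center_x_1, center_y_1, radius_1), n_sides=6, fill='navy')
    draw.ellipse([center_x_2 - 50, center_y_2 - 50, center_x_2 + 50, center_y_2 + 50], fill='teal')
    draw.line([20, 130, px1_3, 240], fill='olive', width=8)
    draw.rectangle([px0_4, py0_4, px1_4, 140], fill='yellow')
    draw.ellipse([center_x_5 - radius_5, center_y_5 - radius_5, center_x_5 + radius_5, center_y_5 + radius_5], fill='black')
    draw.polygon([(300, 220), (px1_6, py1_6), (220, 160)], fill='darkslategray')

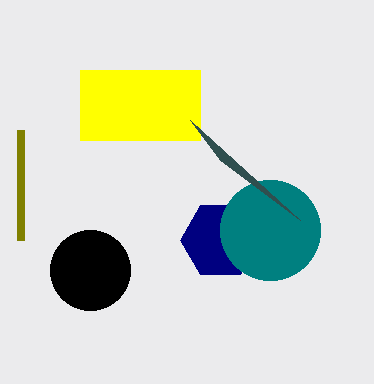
center_x_1 = 220; center_y_1 = 240; radius_1 = 40; center_x_2 = 270; center_y_2 = 230; px1_3 = 20; px0_4 = 80; py0_4 = 70; px1_4 = 200; center_x_5 = 90; center_y_5 = 270; radius_5 = 40; px1_6 = 190; py1_6 = 120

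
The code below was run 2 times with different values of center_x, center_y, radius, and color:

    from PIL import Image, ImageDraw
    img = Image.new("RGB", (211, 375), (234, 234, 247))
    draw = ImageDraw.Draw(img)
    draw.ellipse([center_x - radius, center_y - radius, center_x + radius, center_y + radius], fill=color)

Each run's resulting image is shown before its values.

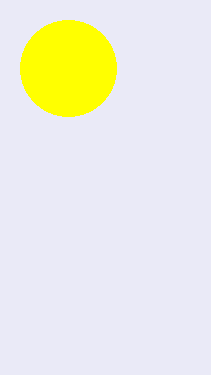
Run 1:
center_x = 68; center_y = 68; radius = 48; color = 'yellow'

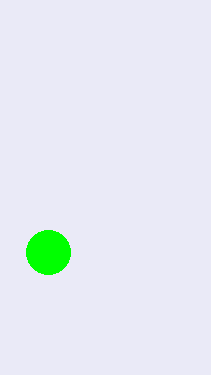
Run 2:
center_x = 48; center_y = 252; radius = 22; color = 'lime'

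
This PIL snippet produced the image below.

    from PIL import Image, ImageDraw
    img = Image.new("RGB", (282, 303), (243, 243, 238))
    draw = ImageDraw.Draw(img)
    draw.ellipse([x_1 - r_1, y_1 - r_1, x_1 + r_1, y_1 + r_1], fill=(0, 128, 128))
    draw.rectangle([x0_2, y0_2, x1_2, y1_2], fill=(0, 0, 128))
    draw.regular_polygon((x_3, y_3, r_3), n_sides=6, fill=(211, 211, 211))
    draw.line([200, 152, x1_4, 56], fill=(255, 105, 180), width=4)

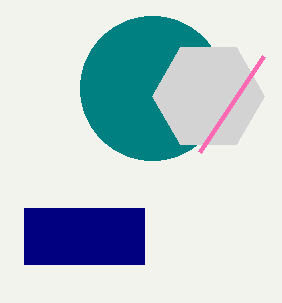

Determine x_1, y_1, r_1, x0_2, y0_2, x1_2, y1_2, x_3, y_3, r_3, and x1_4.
x_1 = 152; y_1 = 88; r_1 = 72; x0_2 = 24; y0_2 = 208; x1_2 = 144; y1_2 = 264; x_3 = 208; y_3 = 96; r_3 = 56; x1_4 = 264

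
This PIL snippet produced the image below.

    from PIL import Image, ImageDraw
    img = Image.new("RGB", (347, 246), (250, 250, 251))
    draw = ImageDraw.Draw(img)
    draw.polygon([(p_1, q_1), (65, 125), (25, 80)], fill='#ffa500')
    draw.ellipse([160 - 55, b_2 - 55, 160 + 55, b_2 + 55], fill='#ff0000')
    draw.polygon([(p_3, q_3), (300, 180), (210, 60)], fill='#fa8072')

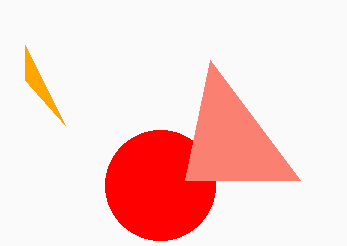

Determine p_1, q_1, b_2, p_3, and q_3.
p_1 = 25; q_1 = 45; b_2 = 185; p_3 = 185; q_3 = 180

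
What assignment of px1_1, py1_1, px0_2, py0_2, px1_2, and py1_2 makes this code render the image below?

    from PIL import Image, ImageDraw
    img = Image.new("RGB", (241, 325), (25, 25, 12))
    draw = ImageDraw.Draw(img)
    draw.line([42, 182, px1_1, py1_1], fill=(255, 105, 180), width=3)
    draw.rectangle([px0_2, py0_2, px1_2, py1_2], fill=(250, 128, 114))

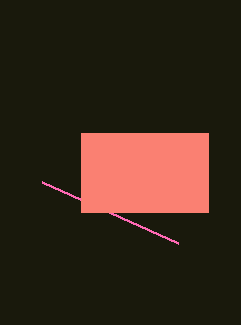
px1_1 = 178; py1_1 = 243; px0_2 = 81; py0_2 = 133; px1_2 = 208; py1_2 = 212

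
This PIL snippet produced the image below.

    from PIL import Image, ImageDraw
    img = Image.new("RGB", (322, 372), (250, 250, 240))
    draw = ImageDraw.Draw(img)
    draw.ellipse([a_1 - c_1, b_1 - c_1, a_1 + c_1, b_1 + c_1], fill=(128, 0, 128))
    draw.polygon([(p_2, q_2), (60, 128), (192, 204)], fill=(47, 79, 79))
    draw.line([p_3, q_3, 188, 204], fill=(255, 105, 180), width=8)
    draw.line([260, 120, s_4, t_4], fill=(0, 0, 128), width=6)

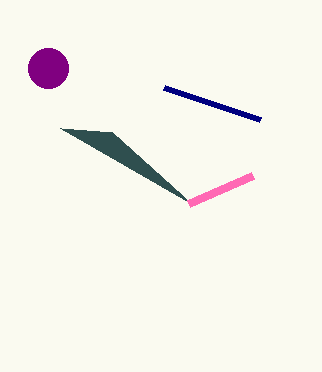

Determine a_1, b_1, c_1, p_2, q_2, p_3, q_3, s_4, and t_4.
a_1 = 48; b_1 = 68; c_1 = 20; p_2 = 112; q_2 = 132; p_3 = 252; q_3 = 176; s_4 = 164; t_4 = 88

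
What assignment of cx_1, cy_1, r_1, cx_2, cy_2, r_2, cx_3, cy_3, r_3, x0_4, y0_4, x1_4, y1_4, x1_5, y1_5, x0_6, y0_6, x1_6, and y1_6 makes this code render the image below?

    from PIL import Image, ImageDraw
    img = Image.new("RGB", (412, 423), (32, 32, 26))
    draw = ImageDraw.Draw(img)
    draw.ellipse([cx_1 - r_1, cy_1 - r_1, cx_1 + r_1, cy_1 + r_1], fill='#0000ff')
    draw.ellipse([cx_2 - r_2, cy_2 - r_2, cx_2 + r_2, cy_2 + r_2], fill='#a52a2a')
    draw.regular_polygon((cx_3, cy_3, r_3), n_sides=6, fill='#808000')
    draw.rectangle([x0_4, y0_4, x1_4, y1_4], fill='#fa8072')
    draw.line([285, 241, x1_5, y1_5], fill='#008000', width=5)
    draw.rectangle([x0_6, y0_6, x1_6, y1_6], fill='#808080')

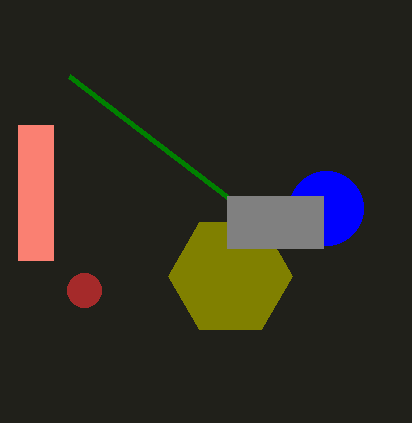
cx_1 = 326; cy_1 = 208; r_1 = 37; cx_2 = 84; cy_2 = 290; r_2 = 17; cx_3 = 230; cy_3 = 276; r_3 = 62; x0_4 = 18; y0_4 = 125; x1_4 = 53; y1_4 = 260; x1_5 = 69; y1_5 = 76; x0_6 = 227; y0_6 = 196; x1_6 = 323; y1_6 = 248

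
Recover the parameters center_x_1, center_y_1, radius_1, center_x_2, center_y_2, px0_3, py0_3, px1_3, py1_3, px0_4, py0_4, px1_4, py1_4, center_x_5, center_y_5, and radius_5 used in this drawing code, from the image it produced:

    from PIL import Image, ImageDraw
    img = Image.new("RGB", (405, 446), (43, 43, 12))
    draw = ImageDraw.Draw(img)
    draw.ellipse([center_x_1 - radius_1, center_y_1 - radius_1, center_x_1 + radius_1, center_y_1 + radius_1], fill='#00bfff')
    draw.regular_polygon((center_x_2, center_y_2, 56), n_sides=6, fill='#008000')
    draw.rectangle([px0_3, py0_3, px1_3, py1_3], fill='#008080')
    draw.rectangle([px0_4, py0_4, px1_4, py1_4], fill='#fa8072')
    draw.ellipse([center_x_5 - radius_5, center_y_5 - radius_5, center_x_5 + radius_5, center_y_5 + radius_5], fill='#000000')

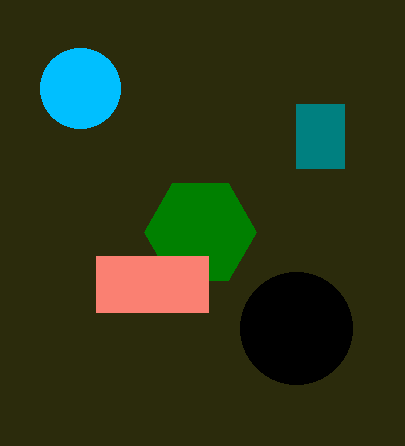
center_x_1 = 80, center_y_1 = 88, radius_1 = 40, center_x_2 = 200, center_y_2 = 232, px0_3 = 296, py0_3 = 104, px1_3 = 344, py1_3 = 168, px0_4 = 96, py0_4 = 256, px1_4 = 208, py1_4 = 312, center_x_5 = 296, center_y_5 = 328, radius_5 = 56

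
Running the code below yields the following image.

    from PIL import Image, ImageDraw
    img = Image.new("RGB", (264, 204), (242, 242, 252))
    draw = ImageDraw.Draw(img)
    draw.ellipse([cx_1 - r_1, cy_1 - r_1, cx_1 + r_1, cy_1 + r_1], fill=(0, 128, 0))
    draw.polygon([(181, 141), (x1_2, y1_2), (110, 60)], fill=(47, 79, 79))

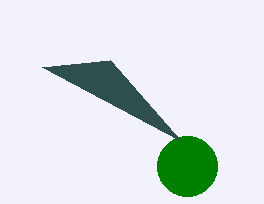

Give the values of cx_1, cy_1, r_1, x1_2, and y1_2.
cx_1 = 187
cy_1 = 166
r_1 = 30
x1_2 = 42
y1_2 = 67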